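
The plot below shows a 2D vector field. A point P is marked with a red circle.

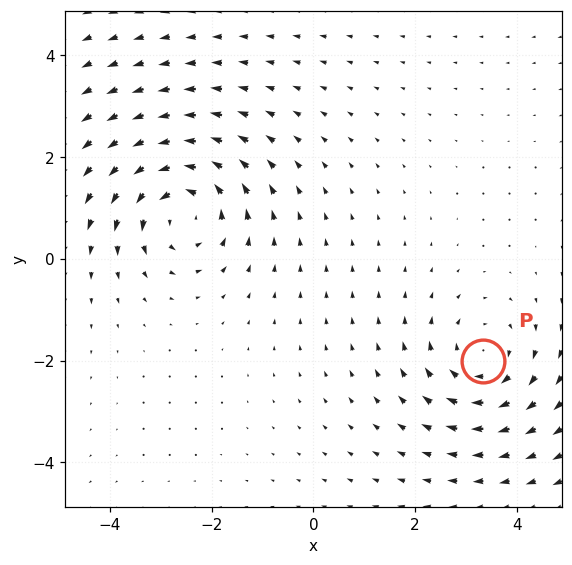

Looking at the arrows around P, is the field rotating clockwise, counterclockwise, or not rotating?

clockwise

Near P at (3.3, -2.0) the arrows circulate clockwise. The curl (z-component) there is about -4; negative curl means clockwise rotation.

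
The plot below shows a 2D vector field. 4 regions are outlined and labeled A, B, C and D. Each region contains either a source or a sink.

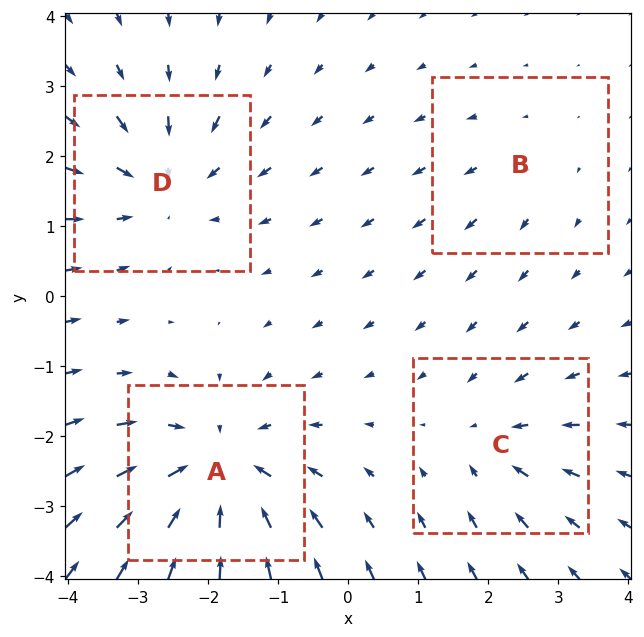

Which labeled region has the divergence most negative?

A

Divergence at each region's feature centre — A: about -7, B: about +2, C: about -3, D: about -5. Region A is most negative.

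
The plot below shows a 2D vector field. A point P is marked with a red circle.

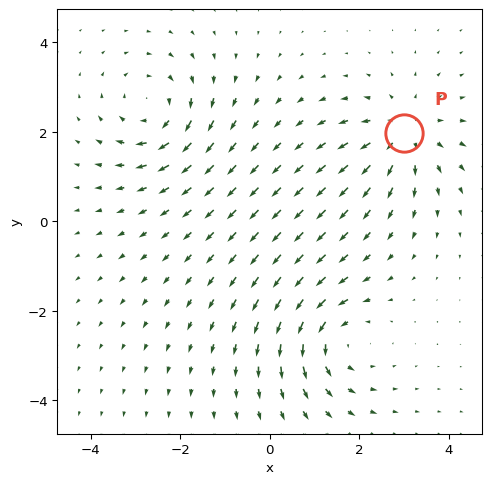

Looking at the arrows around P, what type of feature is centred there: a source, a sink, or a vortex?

source

At P (3.0, 2.0) the arrows spread outward. Divergence about +5, curl ≈0 — positive divergence with near-zero curl is a source.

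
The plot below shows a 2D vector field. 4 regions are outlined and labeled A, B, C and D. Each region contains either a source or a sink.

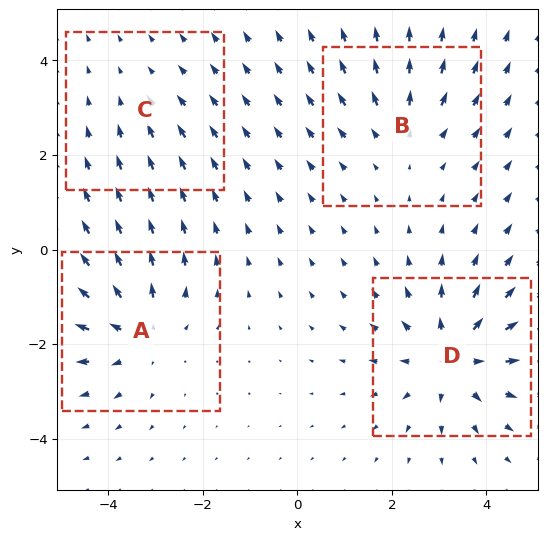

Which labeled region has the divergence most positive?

D

Divergence at each region's feature centre — A: about +5, B: about +3, C: about -2, D: about +6. Region D is most positive.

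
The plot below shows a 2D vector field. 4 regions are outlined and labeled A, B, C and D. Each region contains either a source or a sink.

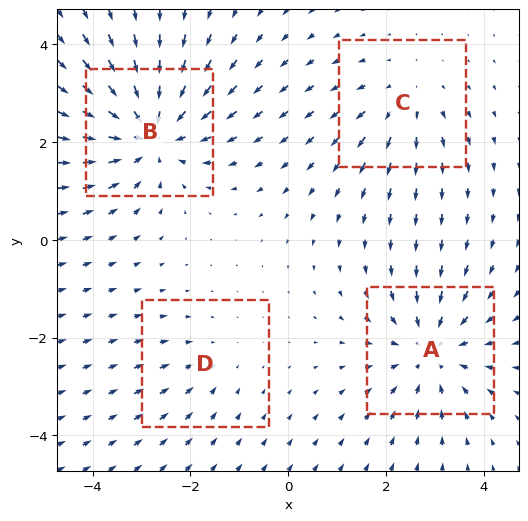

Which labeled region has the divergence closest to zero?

Divergence at each region's feature centre — A: about -5, B: about -6, C: about +3, D: about -2. Region D is closest to zero.

D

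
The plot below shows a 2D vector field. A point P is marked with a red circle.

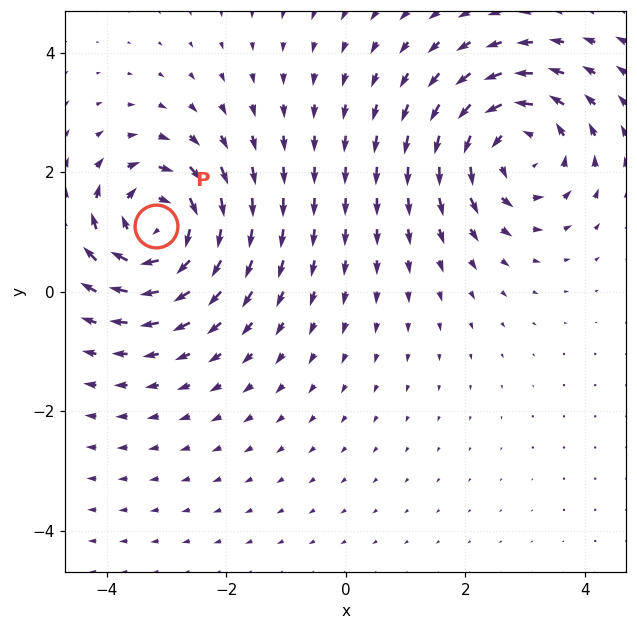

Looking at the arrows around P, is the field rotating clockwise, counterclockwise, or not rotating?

Near P at (-3.2, 1.1) the arrows circulate clockwise. The curl (z-component) there is about -6; negative curl means clockwise rotation.

clockwise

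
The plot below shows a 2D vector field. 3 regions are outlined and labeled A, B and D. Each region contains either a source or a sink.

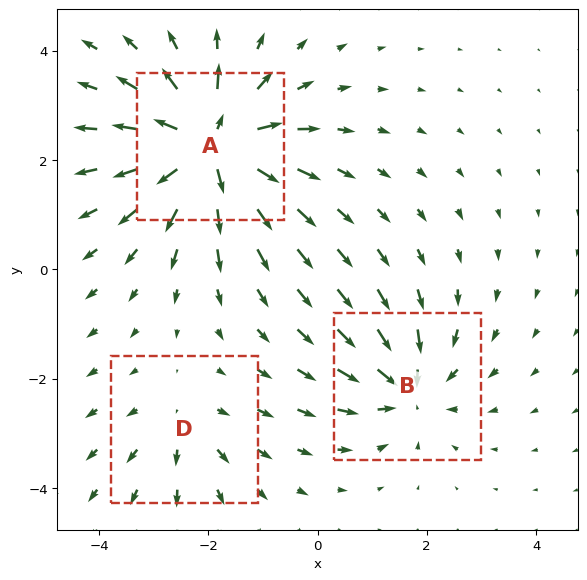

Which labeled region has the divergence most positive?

A

Divergence at each region's feature centre — A: about +6, B: about -4, D: about +2. Region A is most positive.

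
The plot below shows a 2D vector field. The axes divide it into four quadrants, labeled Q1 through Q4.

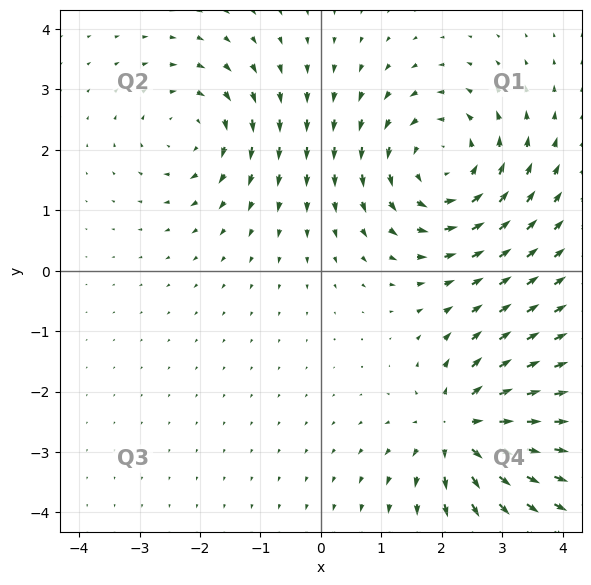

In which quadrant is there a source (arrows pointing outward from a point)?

The source sits at approximately (2.3, -2.6), which lies in quadrant Q4. The divergence there is about +4, positive as expected for a source.

Q4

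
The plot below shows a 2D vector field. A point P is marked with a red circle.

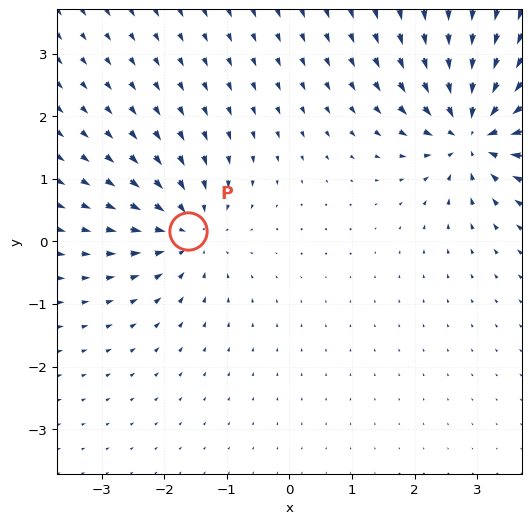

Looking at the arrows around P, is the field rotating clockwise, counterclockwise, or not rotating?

not rotating

Near P at (-1.6, 0.2) the arrows show no circulation. The curl there is ≈0.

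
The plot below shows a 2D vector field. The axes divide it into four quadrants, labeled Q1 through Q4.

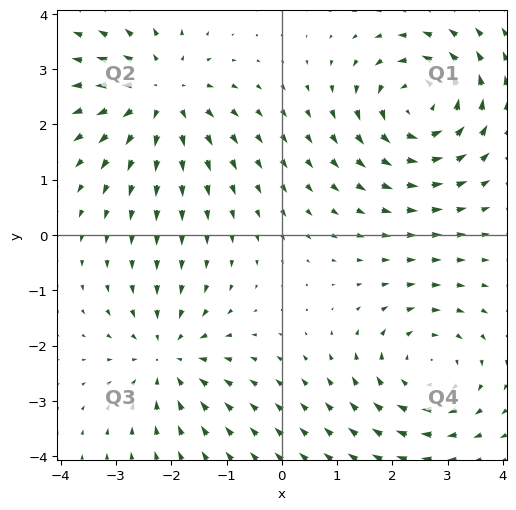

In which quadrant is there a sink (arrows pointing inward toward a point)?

Q3

The sink sits at approximately (-2.1, -2.2), which lies in quadrant Q3. The divergence there is about -4, negative as expected for a sink.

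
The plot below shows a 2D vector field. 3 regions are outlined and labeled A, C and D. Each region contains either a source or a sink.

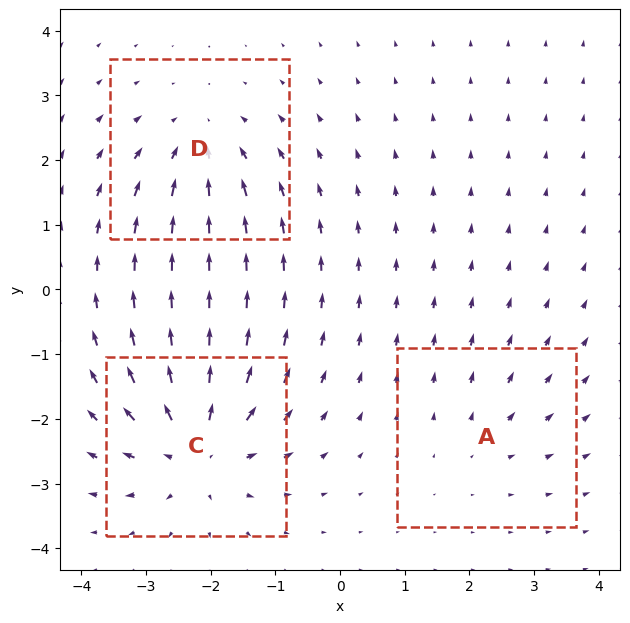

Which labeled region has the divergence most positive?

C

Divergence at each region's feature centre — A: about +2, C: about +5, D: about -3. Region C is most positive.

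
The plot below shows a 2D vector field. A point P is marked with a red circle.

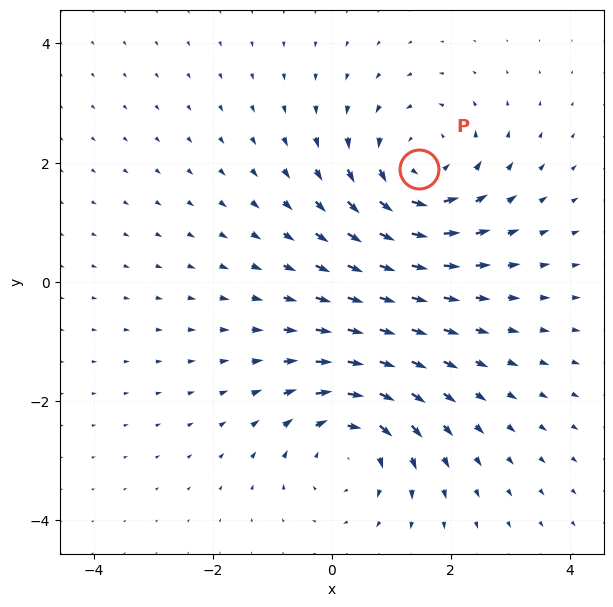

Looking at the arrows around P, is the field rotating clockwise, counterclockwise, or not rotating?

counterclockwise

Near P at (1.5, 1.9) the arrows circulate counterclockwise. The curl (z-component) there is about +4; positive curl means counterclockwise rotation.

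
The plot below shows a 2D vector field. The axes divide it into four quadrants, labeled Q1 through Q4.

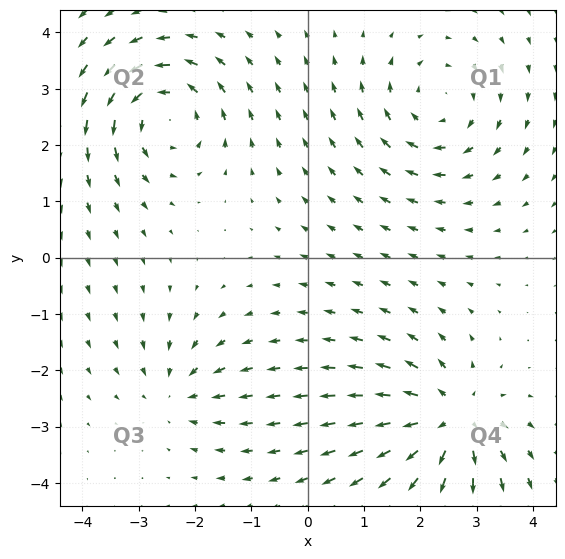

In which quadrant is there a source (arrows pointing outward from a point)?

The source sits at approximately (2.5, -2.9), which lies in quadrant Q4. The divergence there is about +6, positive as expected for a source.

Q4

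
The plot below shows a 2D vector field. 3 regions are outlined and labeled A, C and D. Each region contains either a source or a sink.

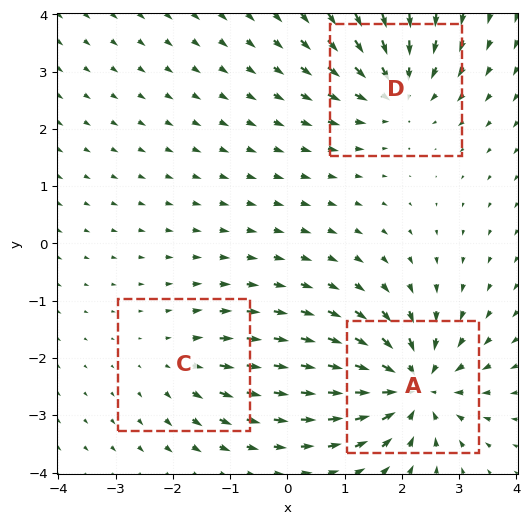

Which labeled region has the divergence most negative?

A

Divergence at each region's feature centre — A: about -6, C: about +2, D: about -4. Region A is most negative.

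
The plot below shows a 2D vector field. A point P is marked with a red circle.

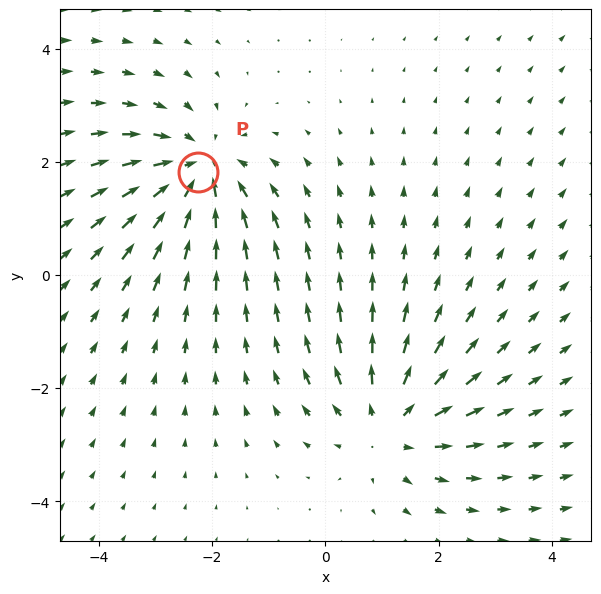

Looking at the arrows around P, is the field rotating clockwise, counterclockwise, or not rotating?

Near P at (-2.2, 1.8) the arrows show no circulation. The curl there is ≈0.

not rotating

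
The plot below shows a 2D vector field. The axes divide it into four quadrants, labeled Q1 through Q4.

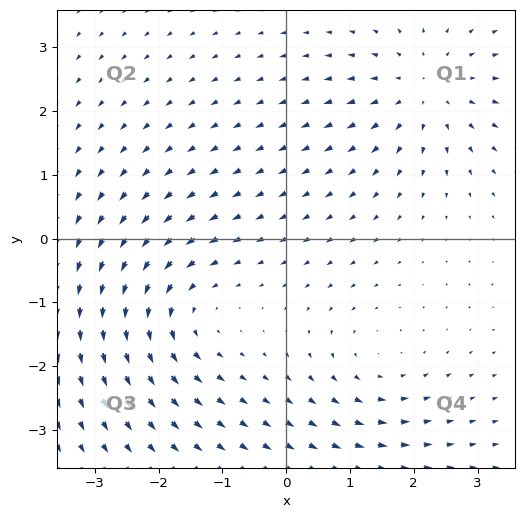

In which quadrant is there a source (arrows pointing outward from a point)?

The source sits at approximately (2.2, 2.3), which lies in quadrant Q1. The divergence there is about +4, positive as expected for a source.

Q1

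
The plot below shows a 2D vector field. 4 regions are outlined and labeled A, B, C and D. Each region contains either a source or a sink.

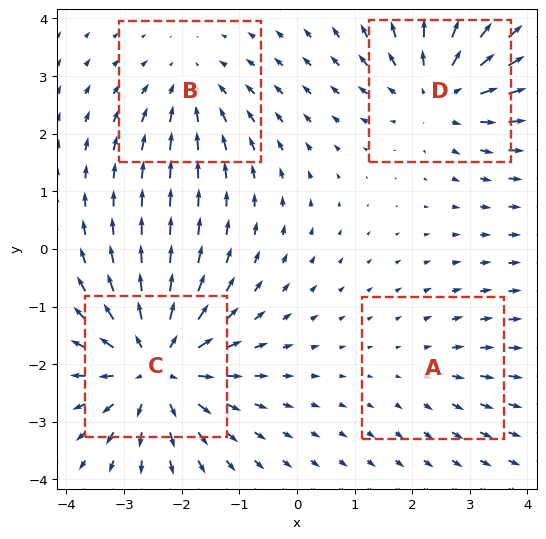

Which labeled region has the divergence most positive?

Divergence at each region's feature centre — A: about +2, B: about -3, C: about +6, D: about +4. Region C is most positive.

C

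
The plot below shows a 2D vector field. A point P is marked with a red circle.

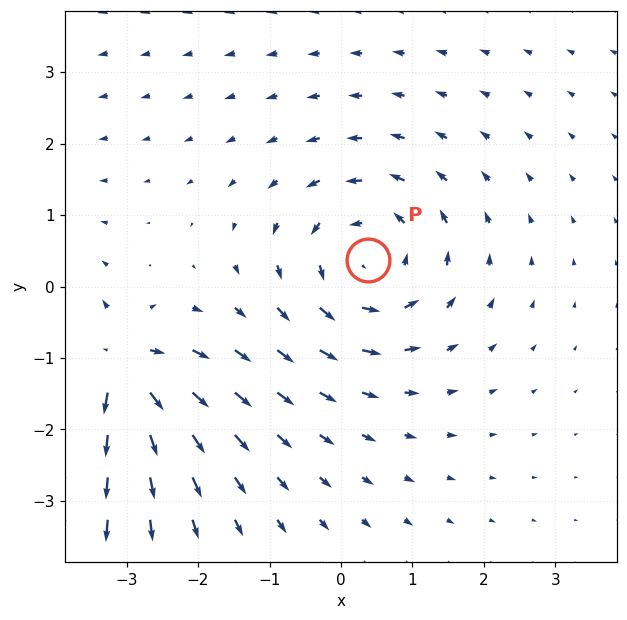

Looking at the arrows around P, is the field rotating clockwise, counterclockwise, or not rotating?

counterclockwise

Near P at (0.4, 0.4) the arrows circulate counterclockwise. The curl (z-component) there is about +4; positive curl means counterclockwise rotation.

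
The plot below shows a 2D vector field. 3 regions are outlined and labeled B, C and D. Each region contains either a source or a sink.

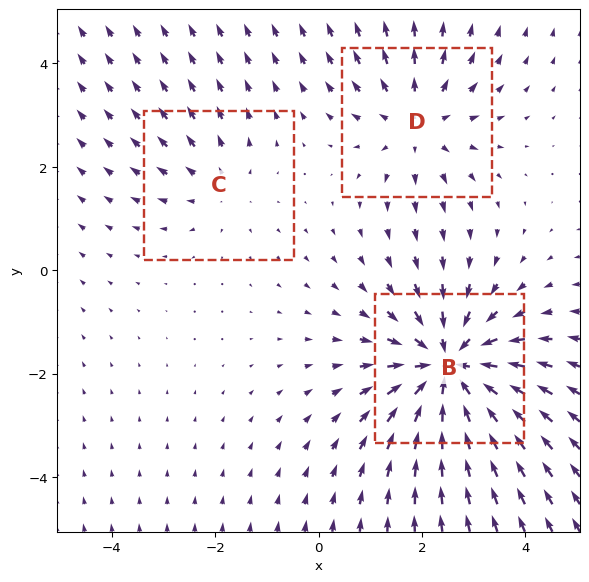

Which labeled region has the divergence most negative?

Divergence at each region's feature centre — B: about -5, C: about +2, D: about +3. Region B is most negative.

B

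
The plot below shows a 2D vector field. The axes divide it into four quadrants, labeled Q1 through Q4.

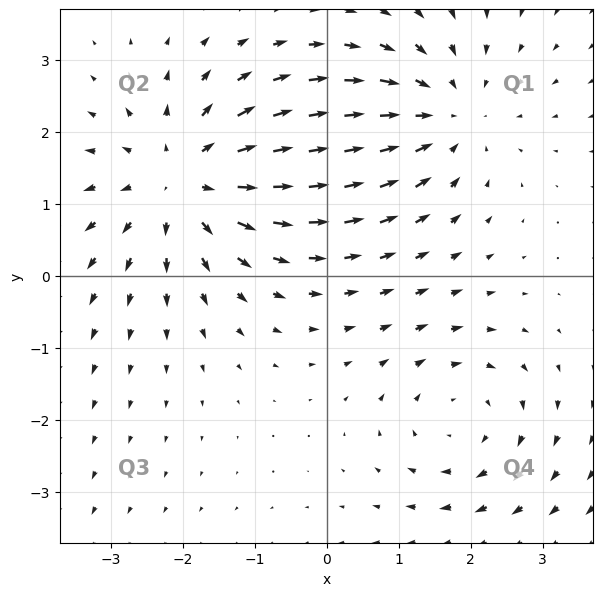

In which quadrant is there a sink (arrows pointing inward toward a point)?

The sink sits at approximately (1.6, 2.2), which lies in quadrant Q1. The divergence there is about -3, negative as expected for a sink.

Q1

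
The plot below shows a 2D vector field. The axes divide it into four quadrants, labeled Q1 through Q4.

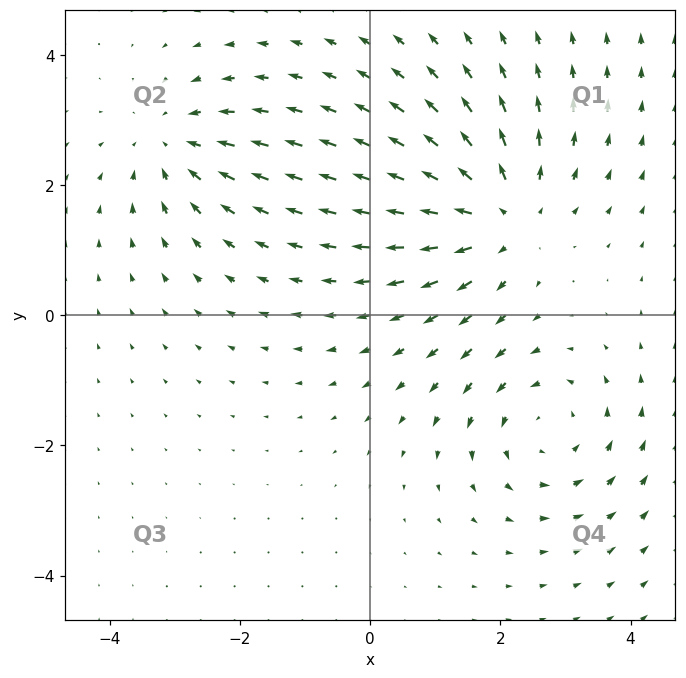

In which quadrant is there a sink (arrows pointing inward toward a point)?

The sink sits at approximately (-3.0, 2.6), which lies in quadrant Q2. The divergence there is about -3, negative as expected for a sink.

Q2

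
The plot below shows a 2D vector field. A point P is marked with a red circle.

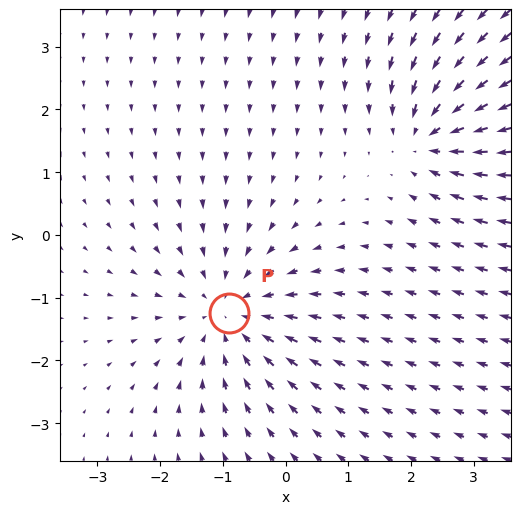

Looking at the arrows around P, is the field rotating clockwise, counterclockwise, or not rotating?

Near P at (-0.9, -1.2) the arrows show no circulation. The curl there is ≈0.

not rotating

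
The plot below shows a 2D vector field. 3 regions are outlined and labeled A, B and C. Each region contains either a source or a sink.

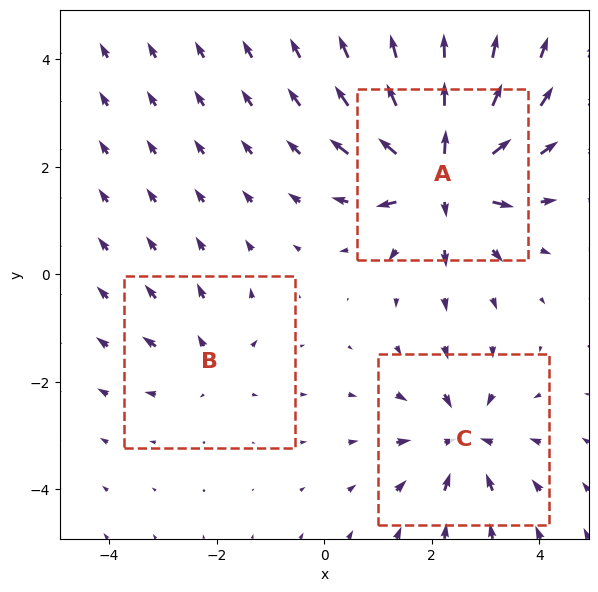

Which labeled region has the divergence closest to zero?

B

Divergence at each region's feature centre — A: about +6, B: about +2, C: about -4. Region B is closest to zero.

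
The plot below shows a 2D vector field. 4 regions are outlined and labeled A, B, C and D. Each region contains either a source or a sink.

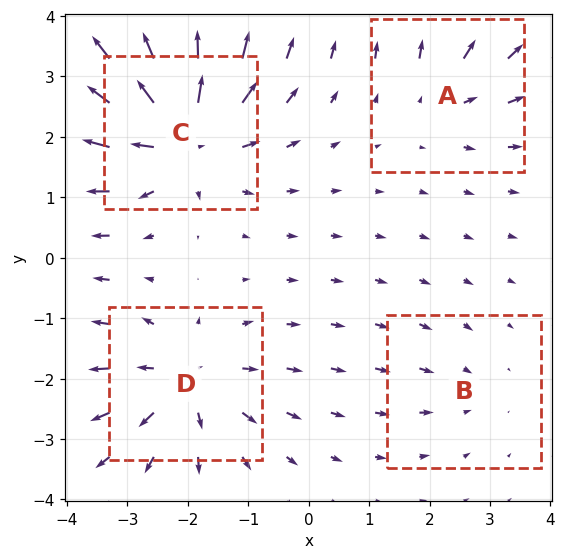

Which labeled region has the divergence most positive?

Divergence at each region's feature centre — A: about +3, B: about -2, C: about +8, D: about +6. Region C is most positive.

C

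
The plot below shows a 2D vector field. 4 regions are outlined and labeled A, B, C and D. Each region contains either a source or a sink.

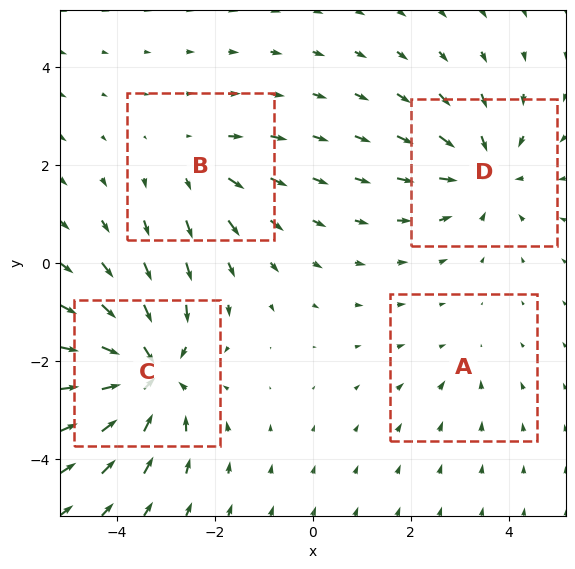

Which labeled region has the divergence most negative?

Divergence at each region's feature centre — A: about -2, B: about +3, C: about -7, D: about -4. Region C is most negative.

C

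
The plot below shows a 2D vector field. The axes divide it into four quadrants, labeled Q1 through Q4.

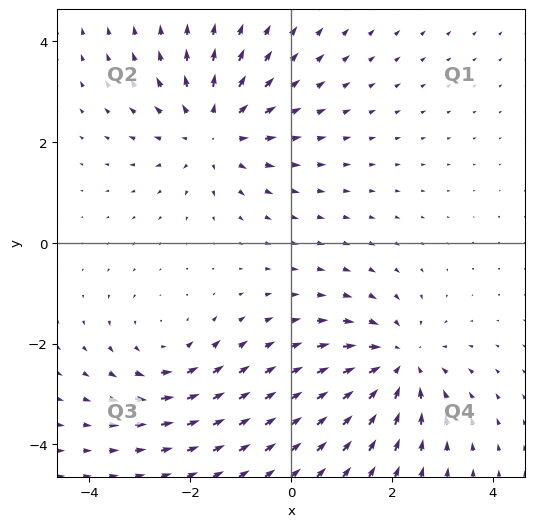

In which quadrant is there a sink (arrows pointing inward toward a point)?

Q4

The sink sits at approximately (2.1, -2.4), which lies in quadrant Q4. The divergence there is about -4, negative as expected for a sink.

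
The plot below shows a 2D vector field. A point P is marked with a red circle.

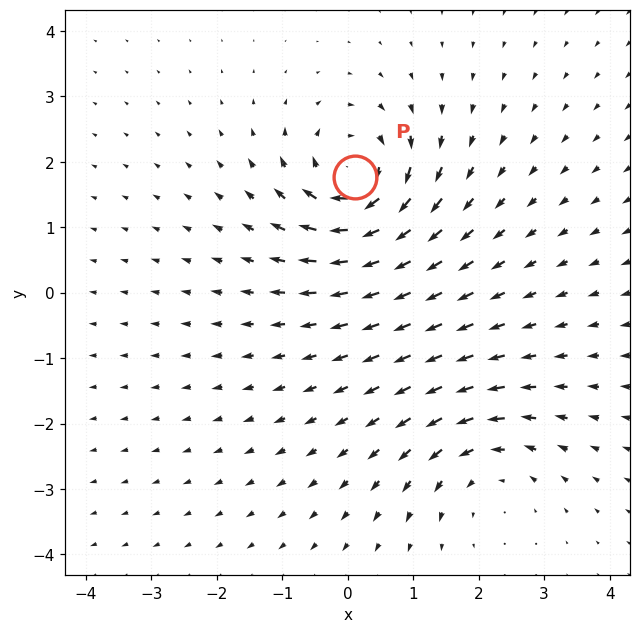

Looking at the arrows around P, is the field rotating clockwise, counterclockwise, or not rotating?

Near P at (0.1, 1.8) the arrows circulate clockwise. The curl (z-component) there is about -5; negative curl means clockwise rotation.

clockwise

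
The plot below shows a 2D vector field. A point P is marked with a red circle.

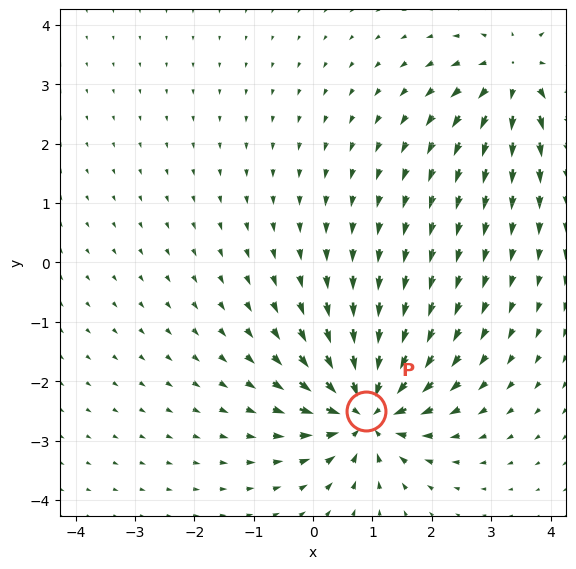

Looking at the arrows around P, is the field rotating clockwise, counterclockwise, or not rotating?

not rotating

Near P at (0.9, -2.5) the arrows show no circulation. The curl there is ≈0.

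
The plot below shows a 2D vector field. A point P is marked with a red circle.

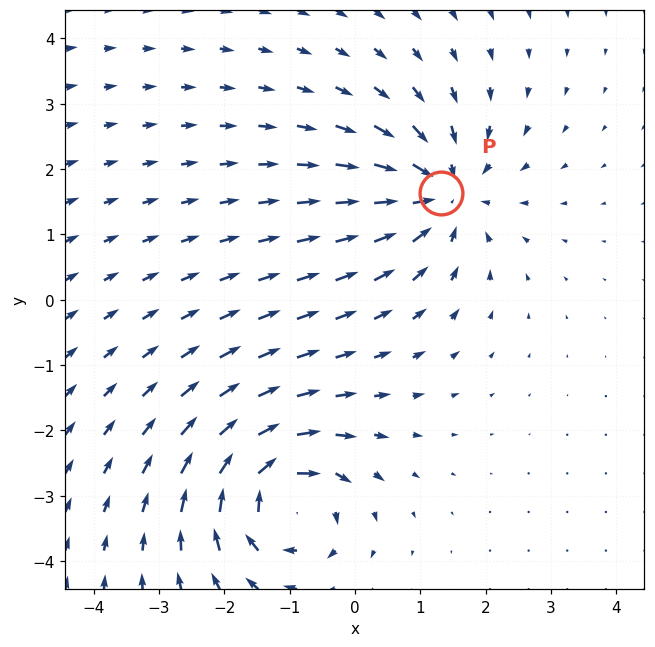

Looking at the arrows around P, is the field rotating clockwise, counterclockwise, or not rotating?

not rotating

Near P at (1.3, 1.6) the arrows show no circulation. The curl there is ≈0.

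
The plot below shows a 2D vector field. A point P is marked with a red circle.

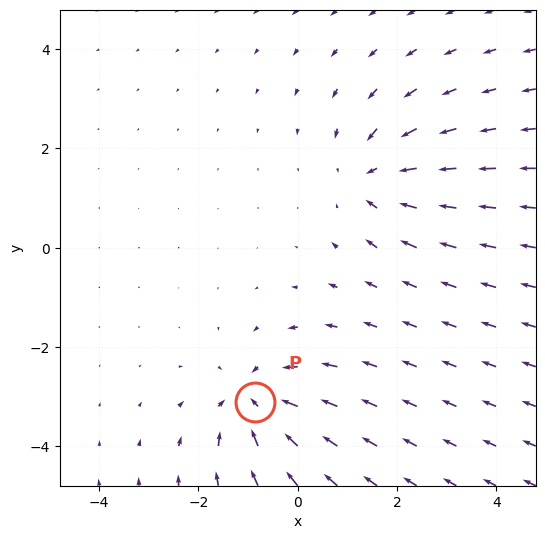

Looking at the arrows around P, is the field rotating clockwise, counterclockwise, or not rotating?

not rotating

Near P at (-0.9, -3.1) the arrows show no circulation. The curl there is ≈0.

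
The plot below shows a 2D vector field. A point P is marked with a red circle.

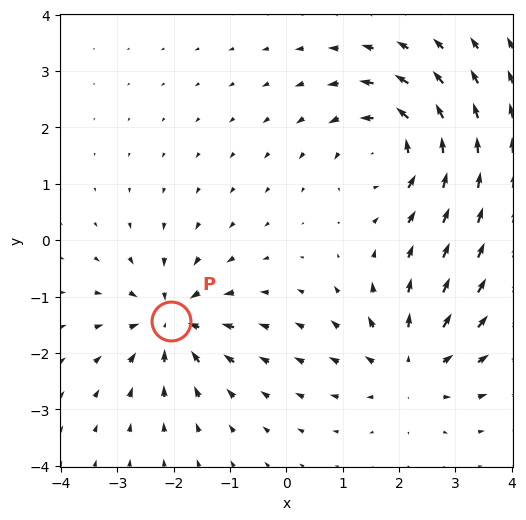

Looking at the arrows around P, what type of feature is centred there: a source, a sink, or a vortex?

sink

At P (-2.0, -1.4) the arrows converge inward. Divergence about -5, curl ≈0 — negative divergence with near-zero curl is a sink.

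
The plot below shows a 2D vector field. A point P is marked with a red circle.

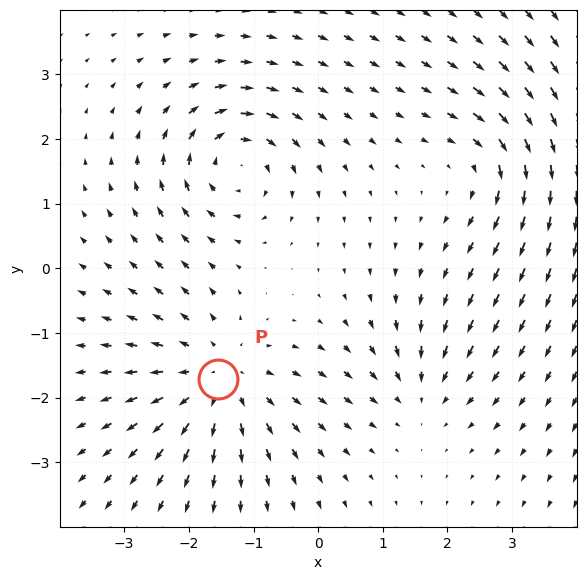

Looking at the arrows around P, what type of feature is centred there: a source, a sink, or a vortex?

source

At P (-1.5, -1.7) the arrows spread outward. Divergence about +4, curl ≈0 — positive divergence with near-zero curl is a source.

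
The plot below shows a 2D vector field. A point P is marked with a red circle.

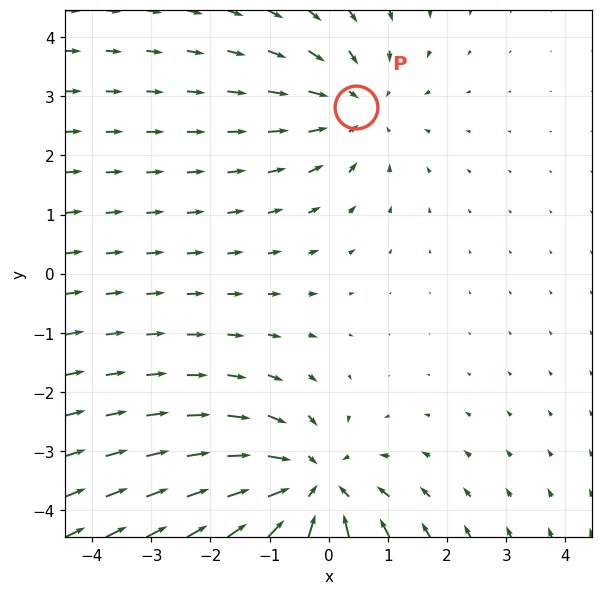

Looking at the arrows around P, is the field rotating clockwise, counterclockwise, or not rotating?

Near P at (0.5, 2.8) the arrows show no circulation. The curl there is ≈0.

not rotating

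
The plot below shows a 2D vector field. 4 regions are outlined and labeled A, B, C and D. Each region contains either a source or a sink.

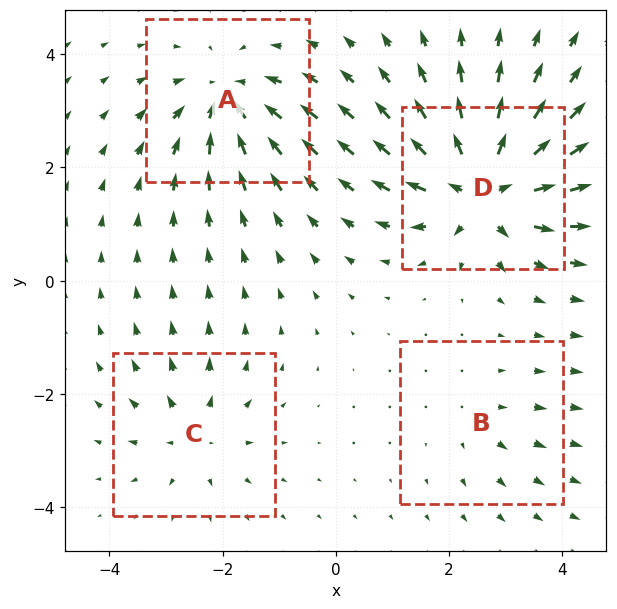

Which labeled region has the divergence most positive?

D

Divergence at each region's feature centre — A: about -6, B: about +2, C: about +4, D: about +9. Region D is most positive.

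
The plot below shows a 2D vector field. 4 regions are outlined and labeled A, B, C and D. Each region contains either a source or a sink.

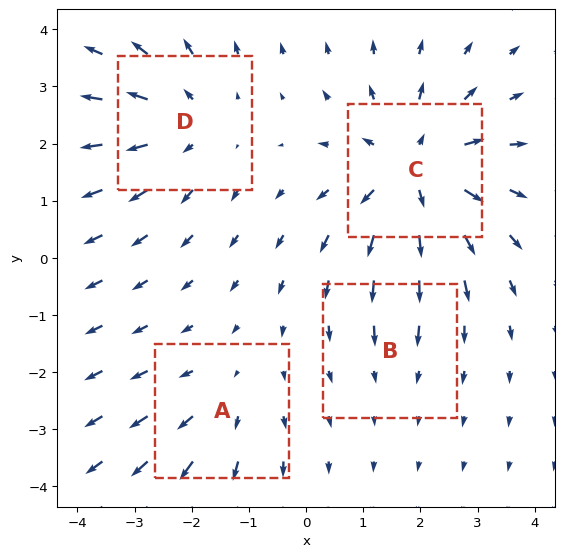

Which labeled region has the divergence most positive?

Divergence at each region's feature centre — A: about +3, B: about -2, C: about +6, D: about +4. Region C is most positive.

C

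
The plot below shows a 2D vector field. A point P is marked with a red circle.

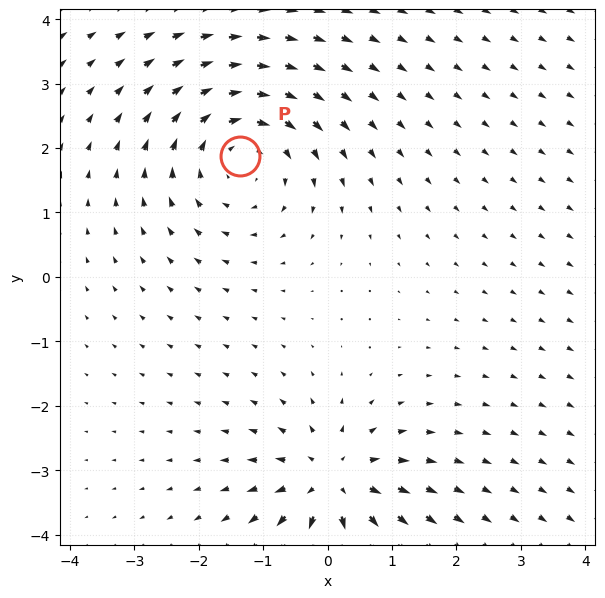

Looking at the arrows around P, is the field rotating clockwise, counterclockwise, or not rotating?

Near P at (-1.4, 1.9) the arrows circulate clockwise. The curl (z-component) there is about -4; negative curl means clockwise rotation.

clockwise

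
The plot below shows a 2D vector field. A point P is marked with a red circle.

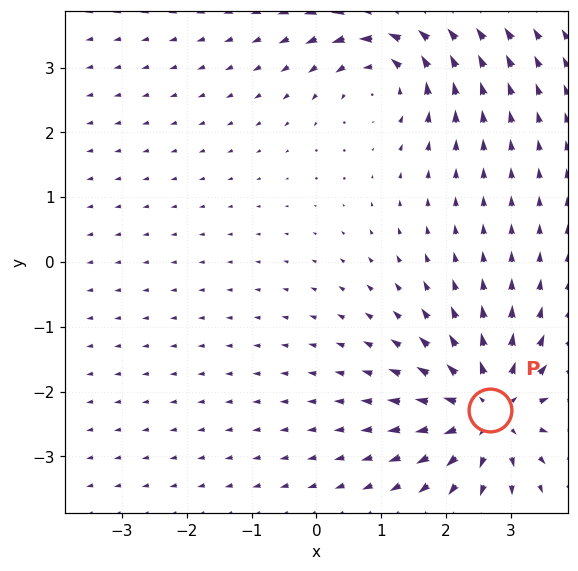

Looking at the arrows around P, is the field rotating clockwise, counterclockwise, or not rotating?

not rotating

Near P at (2.7, -2.3) the arrows show no circulation. The curl there is ≈0.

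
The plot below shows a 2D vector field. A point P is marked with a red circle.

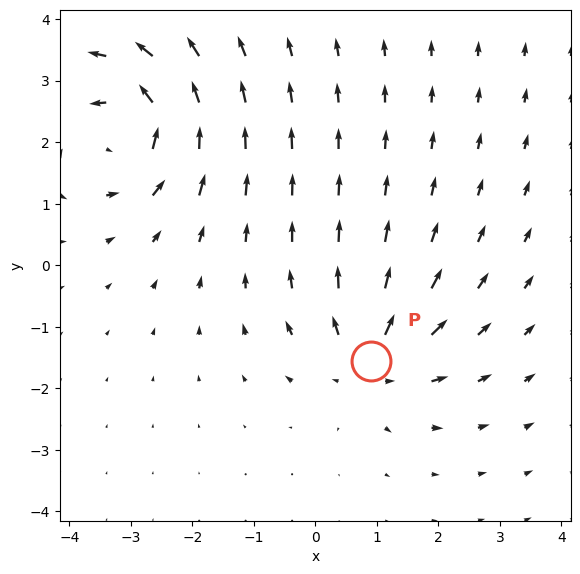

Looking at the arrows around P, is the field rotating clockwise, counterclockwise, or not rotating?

not rotating

Near P at (0.9, -1.6) the arrows show no circulation. The curl there is ≈0.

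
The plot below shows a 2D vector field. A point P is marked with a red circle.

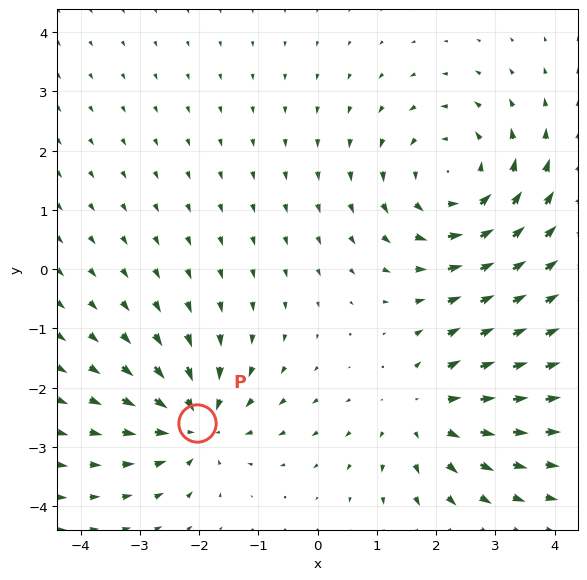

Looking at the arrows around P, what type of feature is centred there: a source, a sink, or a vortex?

sink

At P (-2.0, -2.6) the arrows converge inward. Divergence about -4, curl ≈0 — negative divergence with near-zero curl is a sink.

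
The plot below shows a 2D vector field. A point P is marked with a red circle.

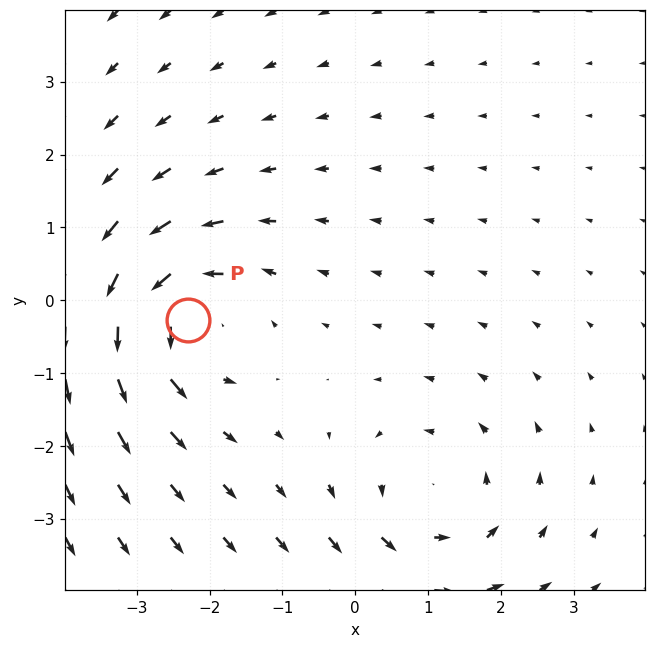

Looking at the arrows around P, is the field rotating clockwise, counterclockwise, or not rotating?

Near P at (-2.3, -0.3) the arrows circulate counterclockwise. The curl (z-component) there is about +4; positive curl means counterclockwise rotation.

counterclockwise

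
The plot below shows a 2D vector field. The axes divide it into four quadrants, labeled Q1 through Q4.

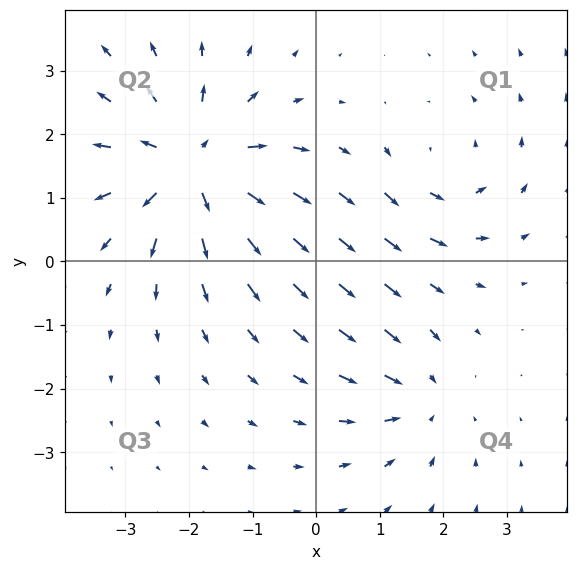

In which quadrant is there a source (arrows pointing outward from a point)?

Q2

The source sits at approximately (-1.9, 1.5), which lies in quadrant Q2. The divergence there is about +6, positive as expected for a source.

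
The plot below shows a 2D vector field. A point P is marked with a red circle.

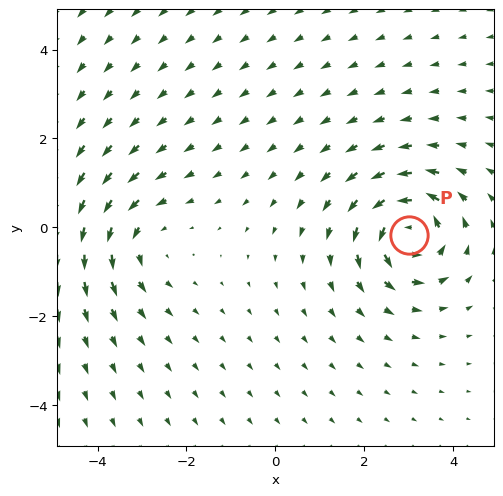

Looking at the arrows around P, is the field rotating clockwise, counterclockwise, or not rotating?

counterclockwise

Near P at (3.0, -0.2) the arrows circulate counterclockwise. The curl (z-component) there is about +6; positive curl means counterclockwise rotation.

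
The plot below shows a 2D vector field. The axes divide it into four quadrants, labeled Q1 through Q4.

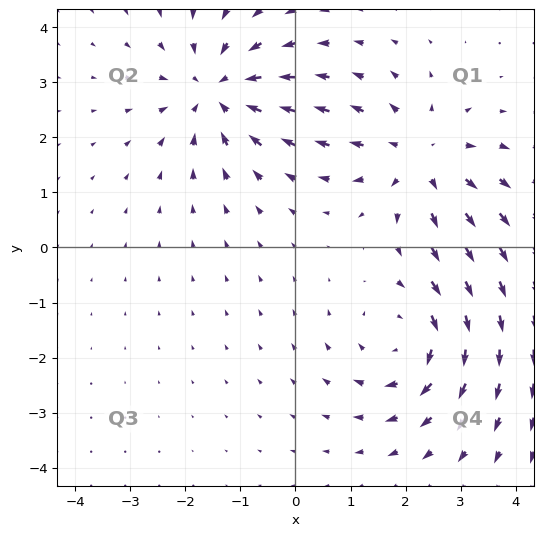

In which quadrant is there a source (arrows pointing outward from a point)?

Q1

The source sits at approximately (2.3, 1.6), which lies in quadrant Q1. The divergence there is about +3, positive as expected for a source.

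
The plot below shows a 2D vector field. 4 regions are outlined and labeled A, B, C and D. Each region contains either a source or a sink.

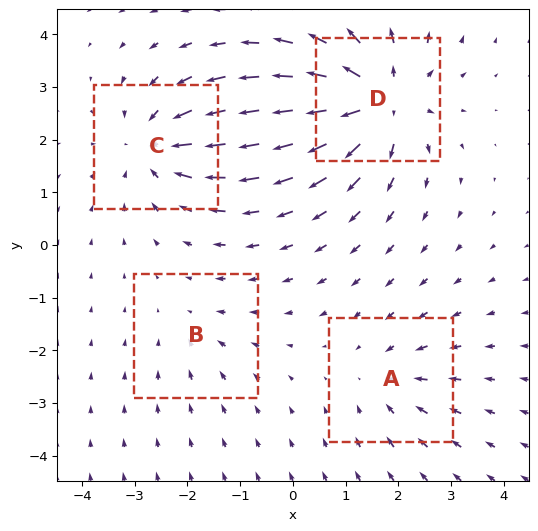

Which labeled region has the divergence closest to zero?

Divergence at each region's feature centre — A: about -3, B: about -2, C: about -5, D: about +7. Region B is closest to zero.

B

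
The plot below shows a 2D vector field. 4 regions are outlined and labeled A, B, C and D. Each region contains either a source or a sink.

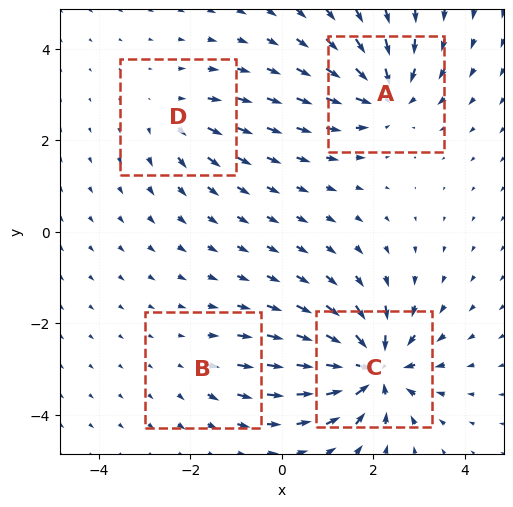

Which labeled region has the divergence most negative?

Divergence at each region's feature centre — A: about -6, B: about +2, C: about -9, D: about +4. Region C is most negative.

C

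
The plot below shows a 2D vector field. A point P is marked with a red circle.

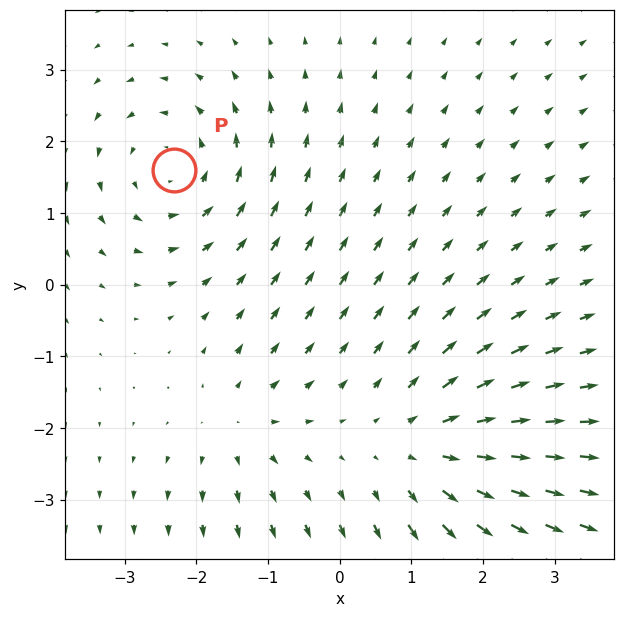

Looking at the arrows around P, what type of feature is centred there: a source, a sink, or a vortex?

vortex

At P (-2.3, 1.6) the arrows circulate counterclockwise. Divergence ≈0, curl about +4 — near-zero divergence with nonzero curl is a vortex.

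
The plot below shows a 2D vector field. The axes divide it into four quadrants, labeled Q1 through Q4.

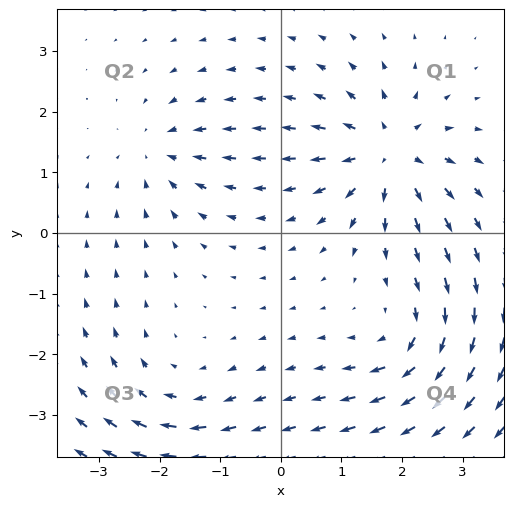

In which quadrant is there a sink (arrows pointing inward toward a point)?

Q2

The sink sits at approximately (-2.0, 1.3), which lies in quadrant Q2. The divergence there is about -4, negative as expected for a sink.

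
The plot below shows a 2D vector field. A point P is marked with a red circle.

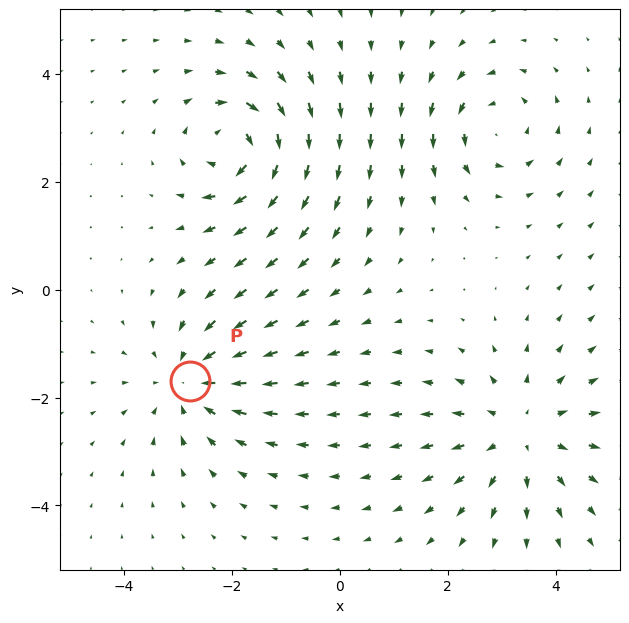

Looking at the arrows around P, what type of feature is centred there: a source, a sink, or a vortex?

At P (-2.8, -1.7) the arrows converge inward. Divergence about -4, curl ≈0 — negative divergence with near-zero curl is a sink.

sink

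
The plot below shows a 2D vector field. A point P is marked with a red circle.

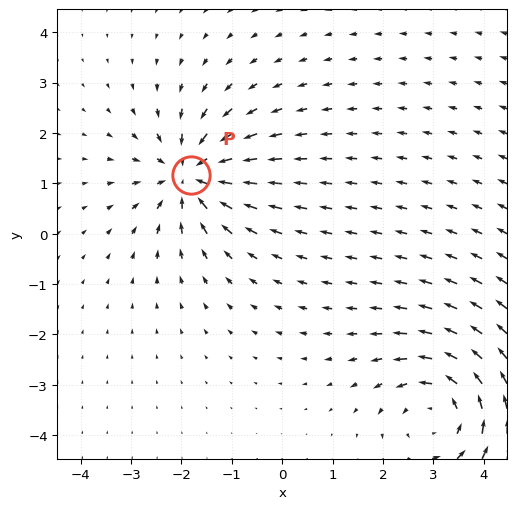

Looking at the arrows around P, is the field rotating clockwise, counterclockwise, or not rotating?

not rotating

Near P at (-1.8, 1.2) the arrows show no circulation. The curl there is ≈0.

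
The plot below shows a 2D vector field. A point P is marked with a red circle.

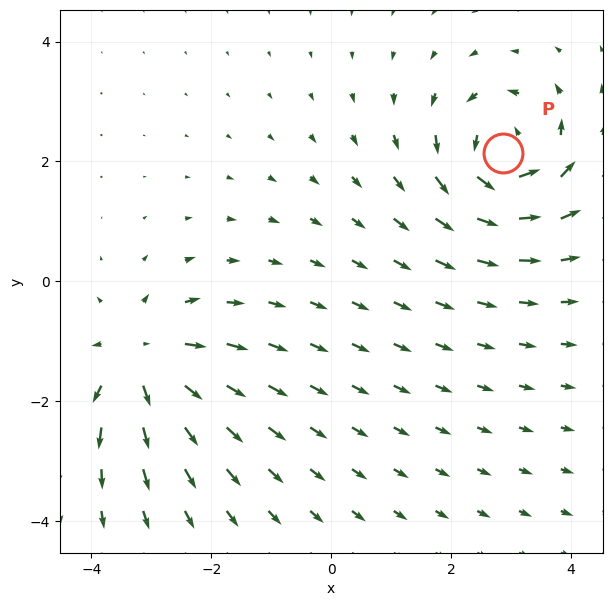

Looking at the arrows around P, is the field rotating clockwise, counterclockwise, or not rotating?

counterclockwise

Near P at (2.9, 2.1) the arrows circulate counterclockwise. The curl (z-component) there is about +5; positive curl means counterclockwise rotation.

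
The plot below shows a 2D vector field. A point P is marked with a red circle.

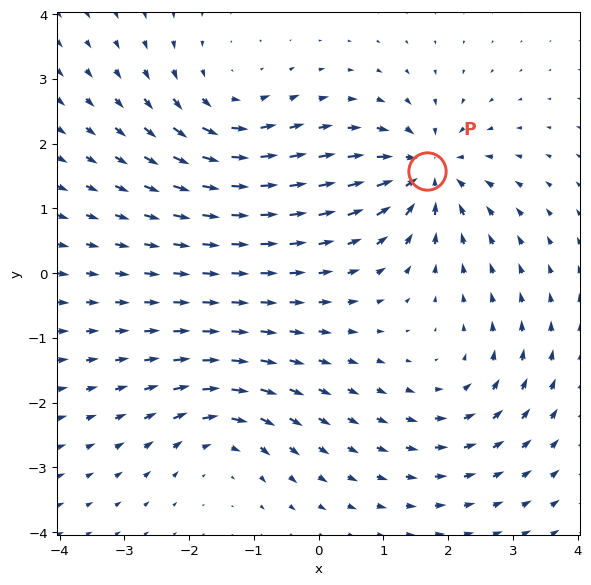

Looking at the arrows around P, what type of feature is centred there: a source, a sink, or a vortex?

sink

At P (1.7, 1.6) the arrows converge inward. Divergence about -7, curl ≈0 — negative divergence with near-zero curl is a sink.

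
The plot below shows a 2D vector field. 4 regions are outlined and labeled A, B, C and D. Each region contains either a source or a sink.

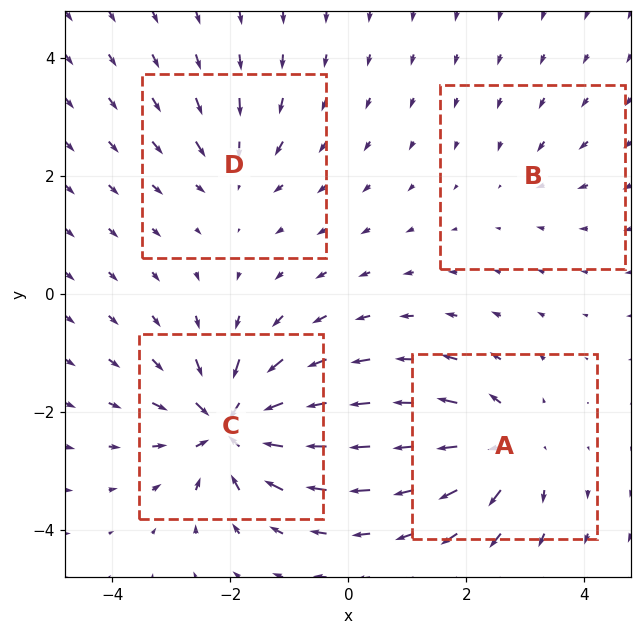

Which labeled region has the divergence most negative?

C

Divergence at each region's feature centre — A: about +6, B: about -2, C: about -9, D: about -4. Region C is most negative.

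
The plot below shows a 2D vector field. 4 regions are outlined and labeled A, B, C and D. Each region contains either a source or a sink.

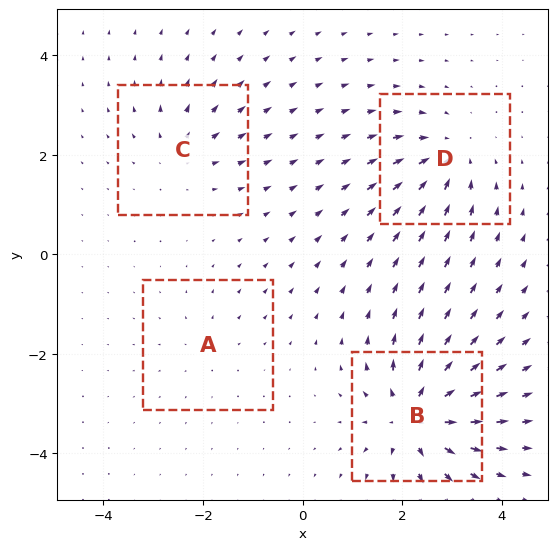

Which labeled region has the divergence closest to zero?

Divergence at each region's feature centre — A: about +2, B: about +8, C: about +4, D: about -6. Region A is closest to zero.

A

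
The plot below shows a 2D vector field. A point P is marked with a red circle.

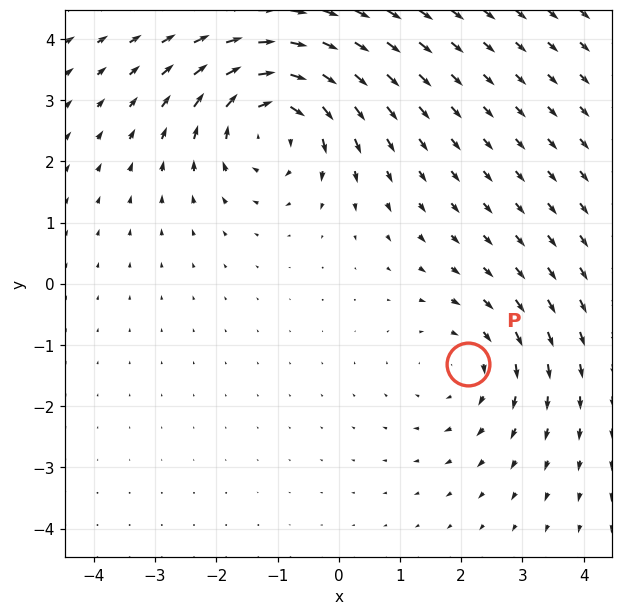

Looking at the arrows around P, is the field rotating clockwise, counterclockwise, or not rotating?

Near P at (2.1, -1.3) the arrows circulate clockwise. The curl (z-component) there is about -3; negative curl means clockwise rotation.

clockwise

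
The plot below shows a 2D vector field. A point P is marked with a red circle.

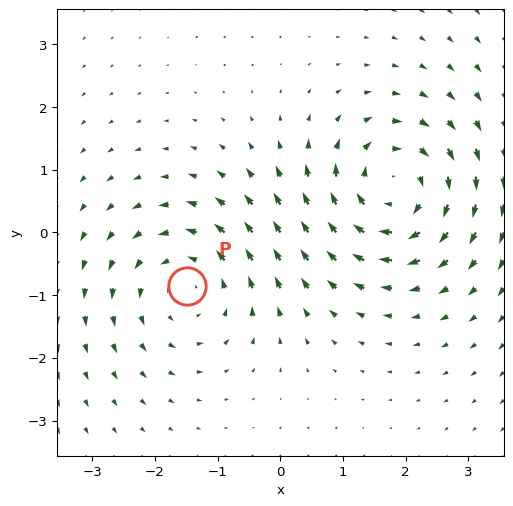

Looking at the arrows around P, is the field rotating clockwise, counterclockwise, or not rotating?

counterclockwise

Near P at (-1.5, -0.8) the arrows circulate counterclockwise. The curl (z-component) there is about +3; positive curl means counterclockwise rotation.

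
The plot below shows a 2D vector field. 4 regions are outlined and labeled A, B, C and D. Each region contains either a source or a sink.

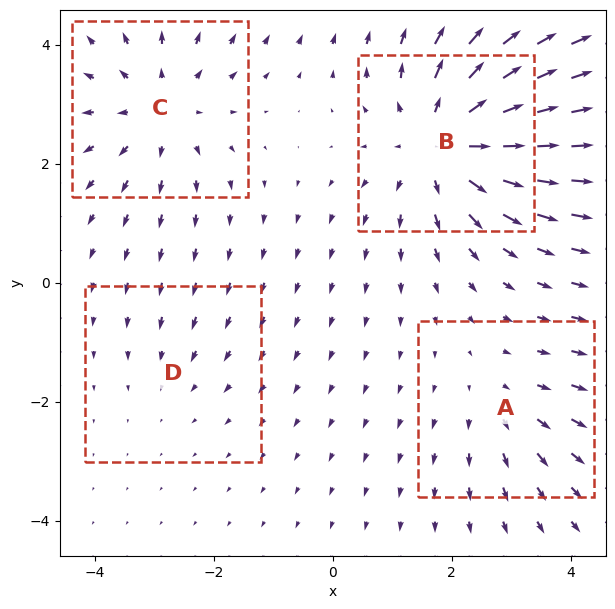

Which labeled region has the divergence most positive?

B

Divergence at each region's feature centre — A: about +3, B: about +6, C: about +4, D: about -2. Region B is most positive.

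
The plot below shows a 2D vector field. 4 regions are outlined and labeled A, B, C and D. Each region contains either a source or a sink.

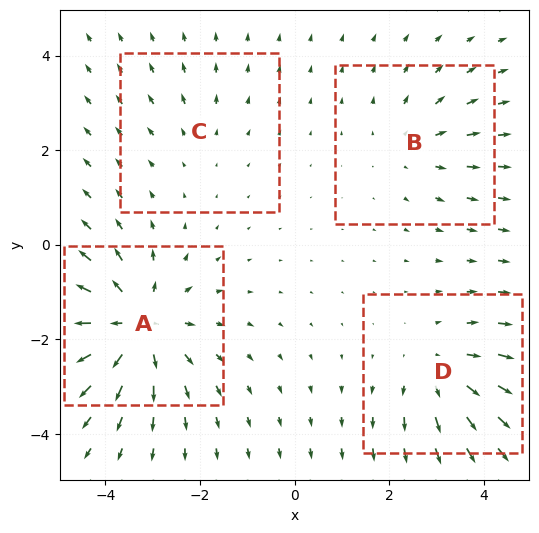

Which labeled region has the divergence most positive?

Divergence at each region's feature centre — A: about +6, B: about +3, C: about +2, D: about +4. Region A is most positive.

A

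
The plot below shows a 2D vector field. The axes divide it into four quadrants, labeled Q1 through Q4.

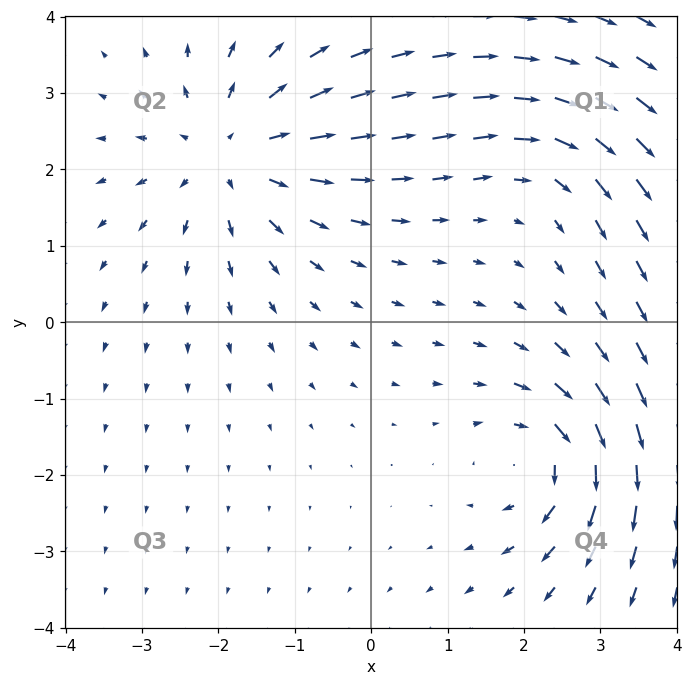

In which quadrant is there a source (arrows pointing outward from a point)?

Q2

The source sits at approximately (-1.8, 2.2), which lies in quadrant Q2. The divergence there is about +4, positive as expected for a source.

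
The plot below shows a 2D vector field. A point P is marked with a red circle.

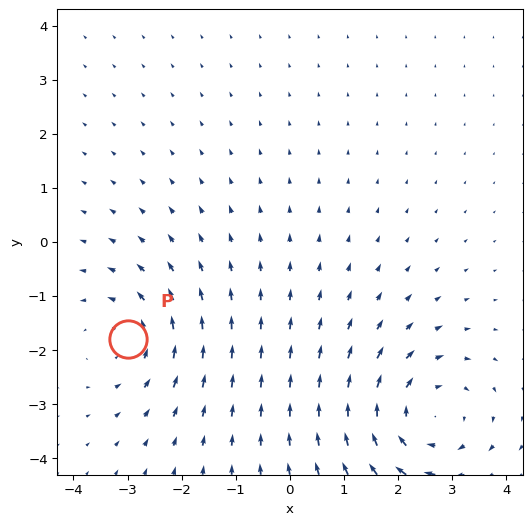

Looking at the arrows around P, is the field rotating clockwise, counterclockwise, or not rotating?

counterclockwise

Near P at (-3.0, -1.8) the arrows circulate counterclockwise. The curl (z-component) there is about +3; positive curl means counterclockwise rotation.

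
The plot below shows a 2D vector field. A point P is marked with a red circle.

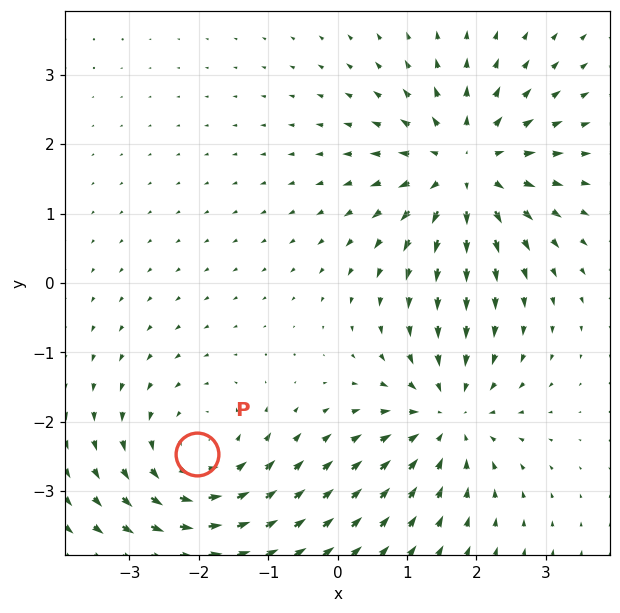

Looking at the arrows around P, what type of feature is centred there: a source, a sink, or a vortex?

At P (-2.0, -2.5) the arrows circulate counterclockwise. Divergence ≈0, curl about +4 — near-zero divergence with nonzero curl is a vortex.

vortex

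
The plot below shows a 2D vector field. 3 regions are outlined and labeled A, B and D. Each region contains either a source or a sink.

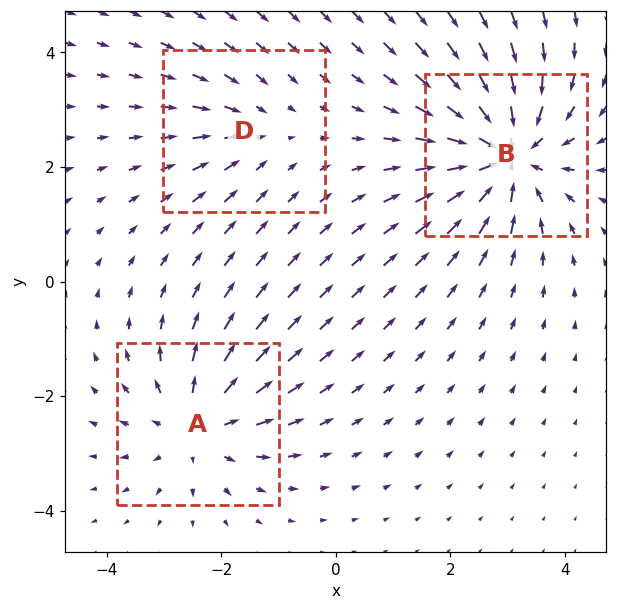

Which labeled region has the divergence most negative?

B

Divergence at each region's feature centre — A: about +3, B: about -5, D: about -2. Region B is most negative.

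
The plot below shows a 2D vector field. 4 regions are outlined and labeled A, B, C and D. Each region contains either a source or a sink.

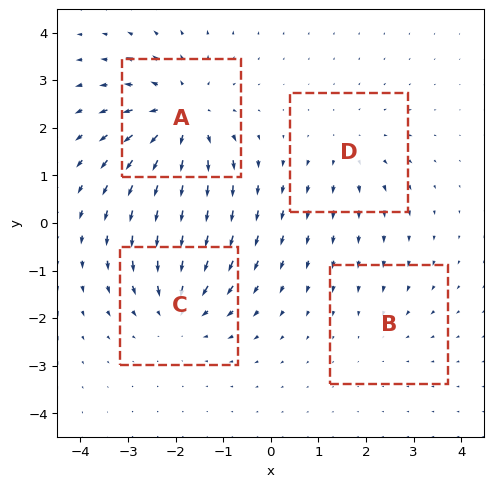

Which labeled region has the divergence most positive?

Divergence at each region's feature centre — A: about +6, B: about -2, C: about -5, D: about +3. Region A is most positive.

A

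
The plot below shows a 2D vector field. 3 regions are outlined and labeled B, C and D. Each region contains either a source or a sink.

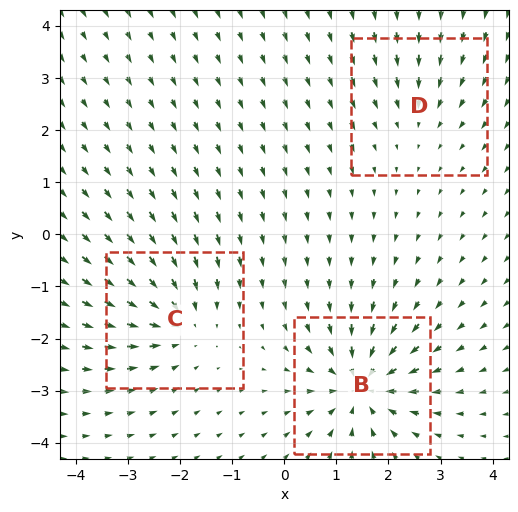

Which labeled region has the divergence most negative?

B

Divergence at each region's feature centre — B: about -6, C: about -4, D: about -2. Region B is most negative.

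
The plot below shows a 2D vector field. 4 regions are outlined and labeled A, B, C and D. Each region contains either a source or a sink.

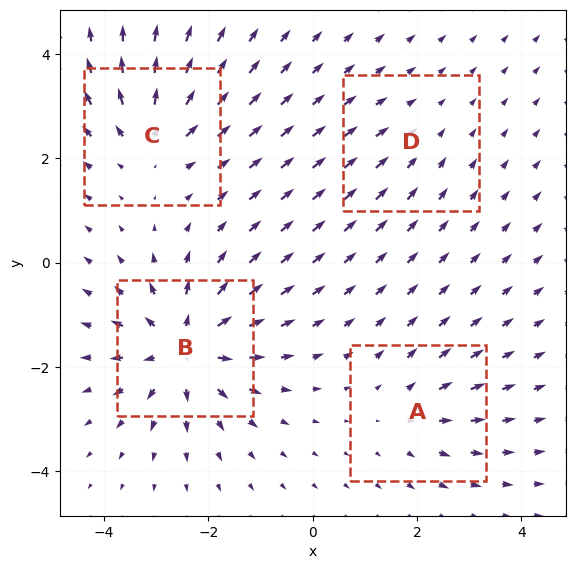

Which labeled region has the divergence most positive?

Divergence at each region's feature centre — A: about +3, B: about +8, C: about +5, D: about -2. Region B is most positive.

B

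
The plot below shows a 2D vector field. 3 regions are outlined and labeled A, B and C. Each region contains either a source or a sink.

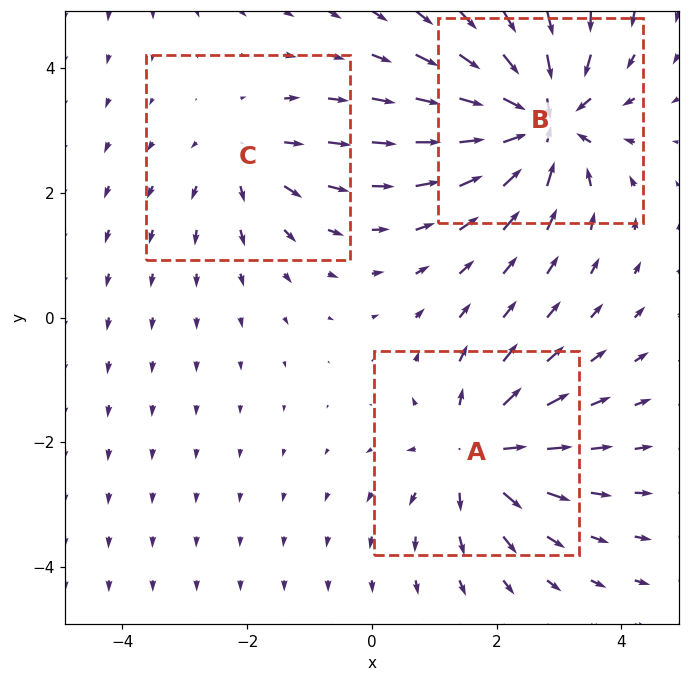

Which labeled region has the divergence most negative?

B

Divergence at each region's feature centre — A: about +4, B: about -6, C: about +2. Region B is most negative.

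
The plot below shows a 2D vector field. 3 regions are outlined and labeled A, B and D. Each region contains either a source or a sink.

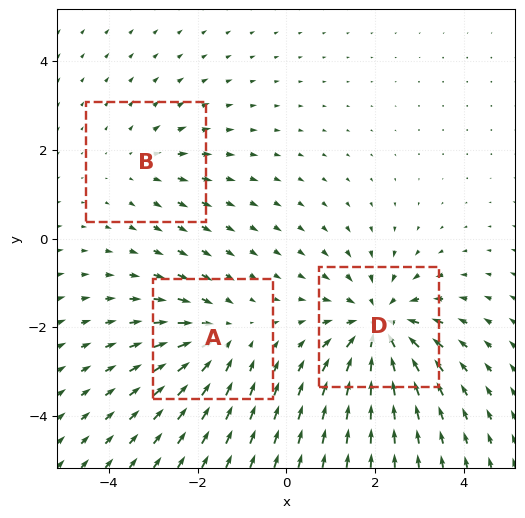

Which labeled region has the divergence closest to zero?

Divergence at each region's feature centre — A: about -3, B: about +2, D: about -5. Region B is closest to zero.

B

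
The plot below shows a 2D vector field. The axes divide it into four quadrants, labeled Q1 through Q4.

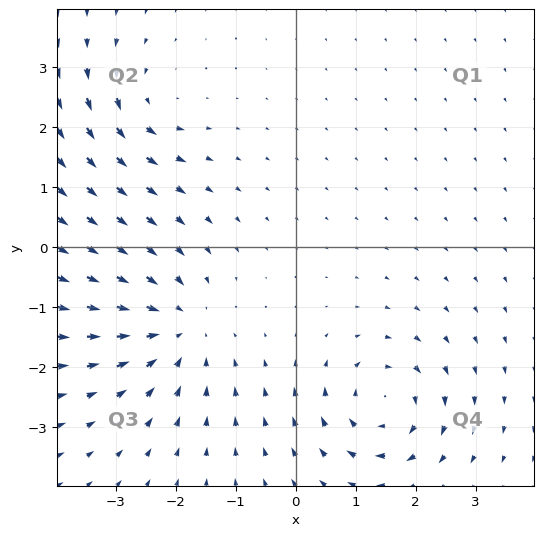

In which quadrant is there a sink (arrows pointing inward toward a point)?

The sink sits at approximately (-2.0, -1.3), which lies in quadrant Q3. The divergence there is about -4, negative as expected for a sink.

Q3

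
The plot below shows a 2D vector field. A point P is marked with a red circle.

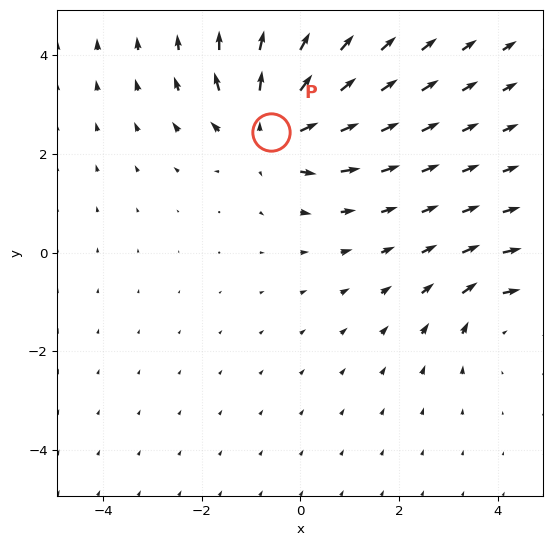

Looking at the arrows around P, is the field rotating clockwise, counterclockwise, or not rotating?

not rotating

Near P at (-0.6, 2.5) the arrows show no circulation. The curl there is ≈0.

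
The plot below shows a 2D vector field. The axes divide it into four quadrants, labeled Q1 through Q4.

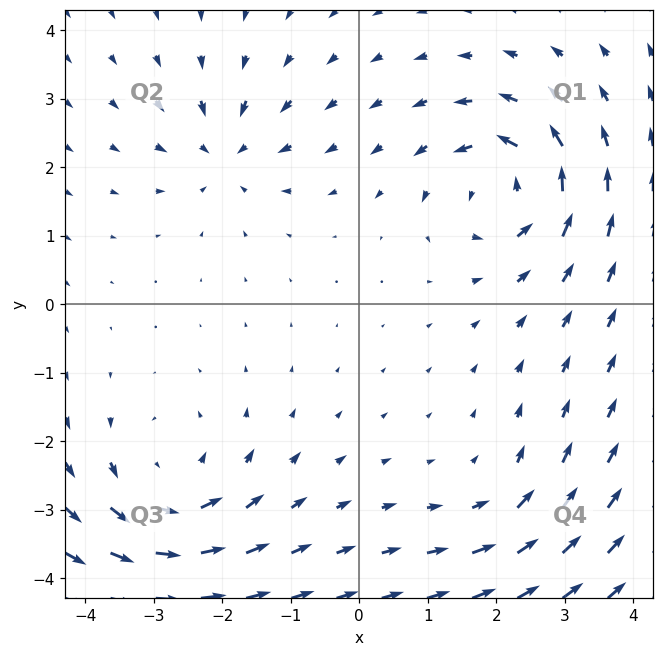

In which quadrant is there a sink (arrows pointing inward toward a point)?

Q2

The sink sits at approximately (-1.9, 2.2), which lies in quadrant Q2. The divergence there is about -4, negative as expected for a sink.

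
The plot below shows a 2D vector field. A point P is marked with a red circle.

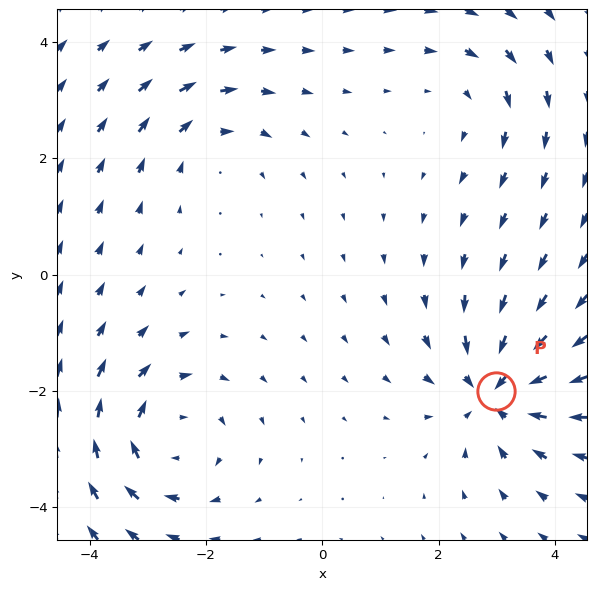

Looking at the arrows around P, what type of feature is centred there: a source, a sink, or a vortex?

sink

At P (3.0, -2.0) the arrows converge inward. Divergence about -5, curl ≈0 — negative divergence with near-zero curl is a sink.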